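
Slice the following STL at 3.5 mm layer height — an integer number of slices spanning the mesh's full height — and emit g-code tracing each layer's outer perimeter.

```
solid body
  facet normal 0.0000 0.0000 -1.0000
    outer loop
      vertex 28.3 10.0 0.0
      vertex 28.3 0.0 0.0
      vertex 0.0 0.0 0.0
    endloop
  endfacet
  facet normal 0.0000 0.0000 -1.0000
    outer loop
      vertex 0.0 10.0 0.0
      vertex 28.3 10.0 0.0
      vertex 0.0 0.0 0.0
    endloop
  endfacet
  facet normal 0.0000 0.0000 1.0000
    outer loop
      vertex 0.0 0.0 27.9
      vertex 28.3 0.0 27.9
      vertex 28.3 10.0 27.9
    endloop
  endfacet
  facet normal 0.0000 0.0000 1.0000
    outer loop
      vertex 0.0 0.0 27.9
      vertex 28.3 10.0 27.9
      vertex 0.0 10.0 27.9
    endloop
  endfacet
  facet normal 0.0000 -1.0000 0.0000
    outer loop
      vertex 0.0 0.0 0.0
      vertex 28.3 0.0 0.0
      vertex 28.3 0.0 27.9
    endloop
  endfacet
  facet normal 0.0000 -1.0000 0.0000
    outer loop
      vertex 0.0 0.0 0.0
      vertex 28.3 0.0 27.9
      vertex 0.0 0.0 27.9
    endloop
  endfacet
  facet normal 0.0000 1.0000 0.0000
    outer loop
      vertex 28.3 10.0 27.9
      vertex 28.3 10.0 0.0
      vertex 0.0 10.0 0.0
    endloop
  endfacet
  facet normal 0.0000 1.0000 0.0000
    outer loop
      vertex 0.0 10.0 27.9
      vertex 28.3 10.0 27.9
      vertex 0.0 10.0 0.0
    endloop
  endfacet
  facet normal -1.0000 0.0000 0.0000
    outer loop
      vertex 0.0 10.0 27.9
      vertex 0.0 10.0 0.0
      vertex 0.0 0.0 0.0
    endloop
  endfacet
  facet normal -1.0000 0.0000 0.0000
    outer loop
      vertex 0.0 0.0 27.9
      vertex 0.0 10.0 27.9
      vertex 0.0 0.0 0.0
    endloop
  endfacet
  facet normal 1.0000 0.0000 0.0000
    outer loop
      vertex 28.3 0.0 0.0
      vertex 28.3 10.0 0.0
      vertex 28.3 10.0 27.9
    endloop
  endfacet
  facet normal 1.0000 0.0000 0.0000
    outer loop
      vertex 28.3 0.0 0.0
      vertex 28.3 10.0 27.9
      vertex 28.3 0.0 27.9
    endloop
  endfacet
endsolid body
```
; perimeter-only toolpath
G21 ; units = mm
G90 ; absolute positioning
G28 ; home
; layer 1
G0 Z3.5
G0 X0.0 Y0.0
G1 X28.3 Y0.0
G1 X28.3 Y10.0
G1 X0.0 Y10.0
G1 X0.0 Y0.0
; layer 2
G0 Z7.0
G0 X0.0 Y0.0
G1 X28.3 Y0.0
G1 X28.3 Y10.0
G1 X0.0 Y10.0
G1 X0.0 Y0.0
; layer 3
G0 Z10.5
G0 X0.0 Y0.0
G1 X28.3 Y0.0
G1 X28.3 Y10.0
G1 X0.0 Y10.0
G1 X0.0 Y0.0
; layer 4
G0 Z13.9
G0 X0.0 Y0.0
G1 X28.3 Y0.0
G1 X28.3 Y10.0
G1 X0.0 Y10.0
G1 X0.0 Y0.0
; layer 5
G0 Z17.4
G0 X0.0 Y0.0
G1 X28.3 Y0.0
G1 X28.3 Y10.0
G1 X0.0 Y10.0
G1 X0.0 Y0.0
; layer 6
G0 Z20.9
G0 X0.0 Y0.0
G1 X28.3 Y0.0
G1 X28.3 Y10.0
G1 X0.0 Y10.0
G1 X0.0 Y0.0
; layer 7
G0 Z24.4
G0 X0.0 Y0.0
G1 X28.3 Y0.0
G1 X28.3 Y10.0
G1 X0.0 Y10.0
G1 X0.0 Y0.0
; layer 8
G0 Z27.9
G0 X0.0 Y0.0
G1 X28.3 Y0.0
G1 X28.3 Y10.0
G1 X0.0 Y10.0
G1 X0.0 Y0.0
M2 ; end

The solid is a rectangular box, roughly 28.3 × 10 mm footprint and 27.9 mm tall. Slicing at Δz = 3.5 mm — 8 equal slices spanning the solid's height, so layer i sits at z = i·h/8 — gives 8 non-empty perimeters. Each is a 4-segment closed polygon; G0 lifts to the layer z and rapids to the start vertex, then G1 traces the edges.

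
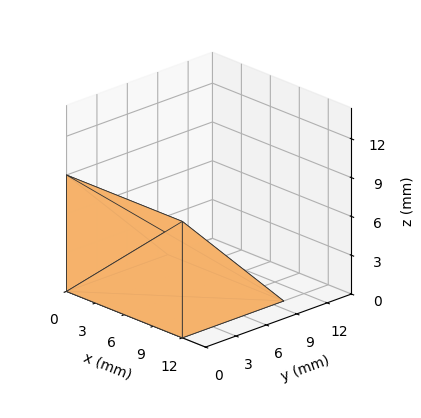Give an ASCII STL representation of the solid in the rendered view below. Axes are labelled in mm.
Reading the render: the shape is a wedge (ramp): 12 × 10 mm base, rising to 9 mm along the y=0 edge and sloping linearly to z=0 at y=10 (dimensions read to the nearest mm from the axis ticks). For the STL, each face is triangulated and given an outward normal.

solid part
  facet normal 0.0000 0.0000 -1.0000
    outer loop
      vertex 12.0 10.0 0.0
      vertex 12.0 0.0 0.0
      vertex 0.0 0.0 0.0
    endloop
  endfacet
  facet normal 0.0000 0.0000 -1.0000
    outer loop
      vertex 0.0 10.0 0.0
      vertex 12.0 10.0 0.0
      vertex 0.0 0.0 0.0
    endloop
  endfacet
  facet normal 0.0000 -1.0000 0.0000
    outer loop
      vertex 0.0 0.0 0.0
      vertex 12.0 0.0 0.0
      vertex 12.0 0.0 9.0
    endloop
  endfacet
  facet normal 0.0000 -1.0000 0.0000
    outer loop
      vertex 0.0 0.0 0.0
      vertex 12.0 0.0 9.0
      vertex 0.0 0.0 9.0
    endloop
  endfacet
  facet normal 0.0000 0.6690 0.7433
    outer loop
      vertex 0.0 0.0 9.0
      vertex 12.0 0.0 9.0
      vertex 12.0 10.0 0.0
    endloop
  endfacet
  facet normal 0.0000 0.6690 0.7433
    outer loop
      vertex 0.0 0.0 9.0
      vertex 12.0 10.0 0.0
      vertex 0.0 10.0 0.0
    endloop
  endfacet
  facet normal -1.0000 0.0000 0.0000
    outer loop
      vertex 0.0 0.0 9.0
      vertex 0.0 10.0 0.0
      vertex 0.0 0.0 0.0
    endloop
  endfacet
  facet normal 1.0000 0.0000 0.0000
    outer loop
      vertex 12.0 0.0 0.0
      vertex 12.0 10.0 0.0
      vertex 12.0 0.0 9.0
    endloop
  endfacet
endsolid part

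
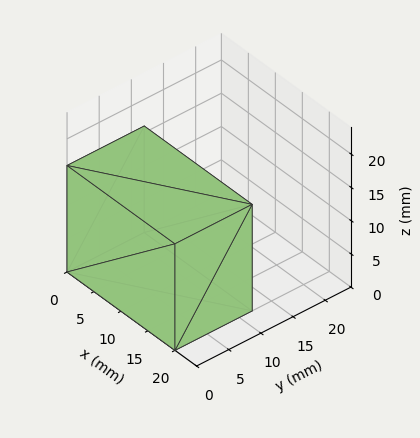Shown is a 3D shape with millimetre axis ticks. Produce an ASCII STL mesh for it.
Reading the render: the shape is a rectangular box, roughly 20 × 12 mm footprint and 16 mm tall (dimensions read to the nearest mm from the axis ticks). For the STL, each face is triangulated and given an outward normal.

solid part
  facet normal 0.0000 0.0000 -1.0000
    outer loop
      vertex 20.000 12.000 0.000
      vertex 20.000 0.000 0.000
      vertex 0.000 0.000 0.000
    endloop
  endfacet
  facet normal 0.0000 0.0000 -1.0000
    outer loop
      vertex 0.000 12.000 0.000
      vertex 20.000 12.000 0.000
      vertex 0.000 0.000 0.000
    endloop
  endfacet
  facet normal 0.0000 0.0000 1.0000
    outer loop
      vertex 0.000 0.000 16.000
      vertex 20.000 0.000 16.000
      vertex 20.000 12.000 16.000
    endloop
  endfacet
  facet normal 0.0000 0.0000 1.0000
    outer loop
      vertex 0.000 0.000 16.000
      vertex 20.000 12.000 16.000
      vertex 0.000 12.000 16.000
    endloop
  endfacet
  facet normal 0.0000 -1.0000 0.0000
    outer loop
      vertex 0.000 0.000 0.000
      vertex 20.000 0.000 0.000
      vertex 20.000 0.000 16.000
    endloop
  endfacet
  facet normal 0.0000 -1.0000 0.0000
    outer loop
      vertex 0.000 0.000 0.000
      vertex 20.000 0.000 16.000
      vertex 0.000 0.000 16.000
    endloop
  endfacet
  facet normal 0.0000 1.0000 0.0000
    outer loop
      vertex 20.000 12.000 16.000
      vertex 20.000 12.000 0.000
      vertex 0.000 12.000 0.000
    endloop
  endfacet
  facet normal 0.0000 1.0000 0.0000
    outer loop
      vertex 0.000 12.000 16.000
      vertex 20.000 12.000 16.000
      vertex 0.000 12.000 0.000
    endloop
  endfacet
  facet normal -1.0000 0.0000 0.0000
    outer loop
      vertex 0.000 12.000 16.000
      vertex 0.000 12.000 0.000
      vertex 0.000 0.000 0.000
    endloop
  endfacet
  facet normal -1.0000 0.0000 0.0000
    outer loop
      vertex 0.000 0.000 16.000
      vertex 0.000 12.000 16.000
      vertex 0.000 0.000 0.000
    endloop
  endfacet
  facet normal 1.0000 0.0000 0.0000
    outer loop
      vertex 20.000 0.000 0.000
      vertex 20.000 12.000 0.000
      vertex 20.000 12.000 16.000
    endloop
  endfacet
  facet normal 1.0000 0.0000 0.0000
    outer loop
      vertex 20.000 0.000 0.000
      vertex 20.000 12.000 16.000
      vertex 20.000 0.000 16.000
    endloop
  endfacet
endsolid part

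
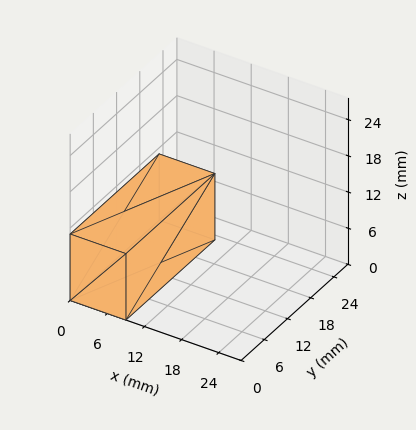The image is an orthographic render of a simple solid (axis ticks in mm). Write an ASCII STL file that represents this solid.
Reading the render: the shape is a rectangular box, roughly 9 × 23 mm footprint and 11 mm tall (dimensions read to the nearest mm from the axis ticks). For the STL, each face is triangulated and given an outward normal.

solid part
  facet normal 0.0000 0.0000 -1.0000
    outer loop
      vertex 9.000 23.000 0.000
      vertex 9.000 0.000 0.000
      vertex 0.000 0.000 0.000
    endloop
  endfacet
  facet normal 0.0000 0.0000 -1.0000
    outer loop
      vertex 0.000 23.000 0.000
      vertex 9.000 23.000 0.000
      vertex 0.000 0.000 0.000
    endloop
  endfacet
  facet normal 0.0000 0.0000 1.0000
    outer loop
      vertex 0.000 0.000 11.000
      vertex 9.000 0.000 11.000
      vertex 9.000 23.000 11.000
    endloop
  endfacet
  facet normal 0.0000 0.0000 1.0000
    outer loop
      vertex 0.000 0.000 11.000
      vertex 9.000 23.000 11.000
      vertex 0.000 23.000 11.000
    endloop
  endfacet
  facet normal 0.0000 -1.0000 0.0000
    outer loop
      vertex 0.000 0.000 0.000
      vertex 9.000 0.000 0.000
      vertex 9.000 0.000 11.000
    endloop
  endfacet
  facet normal 0.0000 -1.0000 0.0000
    outer loop
      vertex 0.000 0.000 0.000
      vertex 9.000 0.000 11.000
      vertex 0.000 0.000 11.000
    endloop
  endfacet
  facet normal 0.0000 1.0000 0.0000
    outer loop
      vertex 9.000 23.000 11.000
      vertex 9.000 23.000 0.000
      vertex 0.000 23.000 0.000
    endloop
  endfacet
  facet normal 0.0000 1.0000 0.0000
    outer loop
      vertex 0.000 23.000 11.000
      vertex 9.000 23.000 11.000
      vertex 0.000 23.000 0.000
    endloop
  endfacet
  facet normal -1.0000 0.0000 0.0000
    outer loop
      vertex 0.000 23.000 11.000
      vertex 0.000 23.000 0.000
      vertex 0.000 0.000 0.000
    endloop
  endfacet
  facet normal -1.0000 0.0000 0.0000
    outer loop
      vertex 0.000 0.000 11.000
      vertex 0.000 23.000 11.000
      vertex 0.000 0.000 0.000
    endloop
  endfacet
  facet normal 1.0000 0.0000 0.0000
    outer loop
      vertex 9.000 0.000 0.000
      vertex 9.000 23.000 0.000
      vertex 9.000 23.000 11.000
    endloop
  endfacet
  facet normal 1.0000 0.0000 0.0000
    outer loop
      vertex 9.000 0.000 0.000
      vertex 9.000 23.000 11.000
      vertex 9.000 0.000 11.000
    endloop
  endfacet
endsolid part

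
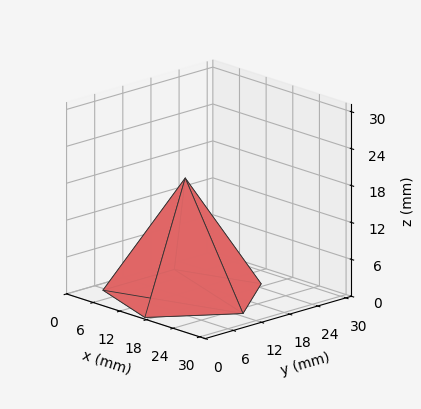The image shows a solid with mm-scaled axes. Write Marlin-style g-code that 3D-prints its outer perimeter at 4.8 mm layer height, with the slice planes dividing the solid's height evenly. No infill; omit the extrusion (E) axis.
Reading the render: the shape is a regular 5-sided pyramid, base circumscribed radius ≈ 13 mm, apex at z ≈ 19 mm (dimensions read to the nearest mm from the axis ticks). For the g-code, the solid's height is divided into equal slices at the stated Δz and each level perimeter traced with G1 moves after a G0 lift.

; perimeter-only toolpath
G21 ; units = mm
G90 ; absolute positioning
G28 ; home
; layer 1
G0 Z4.8
G0 X22.8 Y13.0
G1 X16.0 Y22.3
G1 X5.1 Y18.7
G1 X5.1 Y7.3
G1 X16.0 Y3.7
G1 X22.8 Y13.0
; layer 2
G0 Z9.5
G0 X19.5 Y13.0
G1 X15.0 Y19.2
G1 X7.8 Y16.8
G1 X7.8 Y9.2
G1 X15.0 Y6.8
G1 X19.5 Y13.0
; layer 3
G0 Z14.2
G0 X16.2 Y13.0
G1 X14.0 Y16.1
G1 X10.4 Y14.9
G1 X10.4 Y11.1
G1 X14.0 Y9.9
G1 X16.2 Y13.0
M2 ; end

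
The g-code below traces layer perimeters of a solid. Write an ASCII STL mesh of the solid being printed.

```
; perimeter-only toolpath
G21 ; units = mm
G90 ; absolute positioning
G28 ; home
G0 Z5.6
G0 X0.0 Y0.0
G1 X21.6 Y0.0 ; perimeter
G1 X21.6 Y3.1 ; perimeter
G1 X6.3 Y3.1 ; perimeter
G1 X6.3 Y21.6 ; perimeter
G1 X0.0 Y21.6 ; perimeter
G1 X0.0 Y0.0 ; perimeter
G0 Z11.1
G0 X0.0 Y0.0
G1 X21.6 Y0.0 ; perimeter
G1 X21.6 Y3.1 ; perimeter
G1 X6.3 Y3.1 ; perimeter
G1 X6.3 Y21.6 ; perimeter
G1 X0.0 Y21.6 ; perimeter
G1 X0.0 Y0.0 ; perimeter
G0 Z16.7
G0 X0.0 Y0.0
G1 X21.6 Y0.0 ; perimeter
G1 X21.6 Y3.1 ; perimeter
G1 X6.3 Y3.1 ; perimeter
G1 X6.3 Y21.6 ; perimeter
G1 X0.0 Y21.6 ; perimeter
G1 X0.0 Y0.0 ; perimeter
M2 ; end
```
solid part
  facet normal 0.0000 0.0000 -1.0000
    outer loop
      vertex 21.6 3.1 0.0
      vertex 21.6 0.0 0.0
      vertex 0.0 0.0 0.0
    endloop
  endfacet
  facet normal 0.0000 0.0000 -1.0000
    outer loop
      vertex 6.3 3.1 0.0
      vertex 21.6 3.1 0.0
      vertex 0.0 0.0 0.0
    endloop
  endfacet
  facet normal 0.0000 0.0000 -1.0000
    outer loop
      vertex 6.3 21.6 0.0
      vertex 6.3 3.1 0.0
      vertex 0.0 0.0 0.0
    endloop
  endfacet
  facet normal 0.0000 0.0000 -1.0000
    outer loop
      vertex 0.0 21.6 0.0
      vertex 6.3 21.6 0.0
      vertex 0.0 0.0 0.0
    endloop
  endfacet
  facet normal 0.0000 0.0000 1.0000
    outer loop
      vertex 0.0 0.0 16.7
      vertex 21.6 0.0 16.7
      vertex 21.6 3.1 16.7
    endloop
  endfacet
  facet normal 0.0000 0.0000 1.0000
    outer loop
      vertex 0.0 0.0 16.7
      vertex 21.6 3.1 16.7
      vertex 6.3 3.1 16.7
    endloop
  endfacet
  facet normal 0.0000 0.0000 1.0000
    outer loop
      vertex 0.0 0.0 16.7
      vertex 6.3 3.1 16.7
      vertex 6.3 21.6 16.7
    endloop
  endfacet
  facet normal 0.0000 0.0000 1.0000
    outer loop
      vertex 0.0 0.0 16.7
      vertex 6.3 21.6 16.7
      vertex 0.0 21.6 16.7
    endloop
  endfacet
  facet normal 0.0000 -1.0000 0.0000
    outer loop
      vertex 0.0 0.0 0.0
      vertex 21.6 0.0 0.0
      vertex 21.6 0.0 16.7
    endloop
  endfacet
  facet normal 0.0000 -1.0000 0.0000
    outer loop
      vertex 0.0 0.0 0.0
      vertex 21.6 0.0 16.7
      vertex 0.0 0.0 16.7
    endloop
  endfacet
  facet normal 1.0000 0.0000 0.0000
    outer loop
      vertex 21.6 0.0 0.0
      vertex 21.6 3.1 0.0
      vertex 21.6 3.1 16.7
    endloop
  endfacet
  facet normal 1.0000 0.0000 0.0000
    outer loop
      vertex 21.6 0.0 0.0
      vertex 21.6 3.1 16.7
      vertex 21.6 0.0 16.7
    endloop
  endfacet
  facet normal 0.0000 1.0000 0.0000
    outer loop
      vertex 21.6 3.1 0.0
      vertex 6.3 3.1 0.0
      vertex 6.3 3.1 16.7
    endloop
  endfacet
  facet normal 0.0000 1.0000 0.0000
    outer loop
      vertex 21.6 3.1 0.0
      vertex 6.3 3.1 16.7
      vertex 21.6 3.1 16.7
    endloop
  endfacet
  facet normal 1.0000 0.0000 0.0000
    outer loop
      vertex 6.3 3.1 0.0
      vertex 6.3 21.6 0.0
      vertex 6.3 21.6 16.7
    endloop
  endfacet
  facet normal 1.0000 0.0000 0.0000
    outer loop
      vertex 6.3 3.1 0.0
      vertex 6.3 21.6 16.7
      vertex 6.3 3.1 16.7
    endloop
  endfacet
  facet normal 0.0000 1.0000 0.0000
    outer loop
      vertex 6.3 21.6 0.0
      vertex 0.0 21.6 0.0
      vertex 0.0 21.6 16.7
    endloop
  endfacet
  facet normal 0.0000 1.0000 0.0000
    outer loop
      vertex 6.3 21.6 0.0
      vertex 0.0 21.6 16.7
      vertex 6.3 21.6 16.7
    endloop
  endfacet
  facet normal -1.0000 0.0000 0.0000
    outer loop
      vertex 0.0 21.6 0.0
      vertex 0.0 0.0 0.0
      vertex 0.0 0.0 16.7
    endloop
  endfacet
  facet normal -1.0000 0.0000 0.0000
    outer loop
      vertex 0.0 21.6 0.0
      vertex 0.0 0.0 16.7
      vertex 0.0 21.6 16.7
    endloop
  endfacet
endsolid part

The G0 Z moves step by Δz≈5.6 mm. Every layer's G1 loop is the same polygon, so the solid is a straight extrusion of it from z=0 to z≈16.7. Closing with flat bottom and top caps and triangulating gives 20 facets — an L-shaped prism: outer 21.6 × 21.6 mm, arm thicknesses ≈ 3.1 mm (horizontal) and 6.3 mm (vertical), extruded 16.7 mm in z.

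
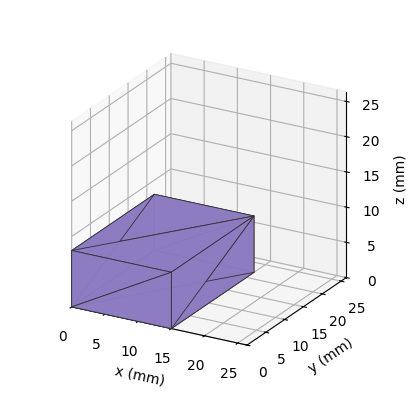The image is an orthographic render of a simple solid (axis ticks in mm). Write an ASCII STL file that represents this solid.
Reading the render: the shape is a rectangular box, roughly 15 × 22 mm footprint and 8 mm tall (dimensions read to the nearest mm from the axis ticks). For the STL, each face is triangulated and given an outward normal.

solid part
  facet normal 0.0000 0.0000 -1.0000
    outer loop
      vertex 15.000 22.000 0.000
      vertex 15.000 0.000 0.000
      vertex 0.000 0.000 0.000
    endloop
  endfacet
  facet normal 0.0000 0.0000 -1.0000
    outer loop
      vertex 0.000 22.000 0.000
      vertex 15.000 22.000 0.000
      vertex 0.000 0.000 0.000
    endloop
  endfacet
  facet normal 0.0000 0.0000 1.0000
    outer loop
      vertex 0.000 0.000 8.000
      vertex 15.000 0.000 8.000
      vertex 15.000 22.000 8.000
    endloop
  endfacet
  facet normal 0.0000 0.0000 1.0000
    outer loop
      vertex 0.000 0.000 8.000
      vertex 15.000 22.000 8.000
      vertex 0.000 22.000 8.000
    endloop
  endfacet
  facet normal 0.0000 -1.0000 0.0000
    outer loop
      vertex 0.000 0.000 0.000
      vertex 15.000 0.000 0.000
      vertex 15.000 0.000 8.000
    endloop
  endfacet
  facet normal 0.0000 -1.0000 0.0000
    outer loop
      vertex 0.000 0.000 0.000
      vertex 15.000 0.000 8.000
      vertex 0.000 0.000 8.000
    endloop
  endfacet
  facet normal 0.0000 1.0000 0.0000
    outer loop
      vertex 15.000 22.000 8.000
      vertex 15.000 22.000 0.000
      vertex 0.000 22.000 0.000
    endloop
  endfacet
  facet normal 0.0000 1.0000 0.0000
    outer loop
      vertex 0.000 22.000 8.000
      vertex 15.000 22.000 8.000
      vertex 0.000 22.000 0.000
    endloop
  endfacet
  facet normal -1.0000 0.0000 0.0000
    outer loop
      vertex 0.000 22.000 8.000
      vertex 0.000 22.000 0.000
      vertex 0.000 0.000 0.000
    endloop
  endfacet
  facet normal -1.0000 0.0000 0.0000
    outer loop
      vertex 0.000 0.000 8.000
      vertex 0.000 22.000 8.000
      vertex 0.000 0.000 0.000
    endloop
  endfacet
  facet normal 1.0000 0.0000 0.0000
    outer loop
      vertex 15.000 0.000 0.000
      vertex 15.000 22.000 0.000
      vertex 15.000 22.000 8.000
    endloop
  endfacet
  facet normal 1.0000 0.0000 0.0000
    outer loop
      vertex 15.000 0.000 0.000
      vertex 15.000 22.000 8.000
      vertex 15.000 0.000 8.000
    endloop
  endfacet
endsolid part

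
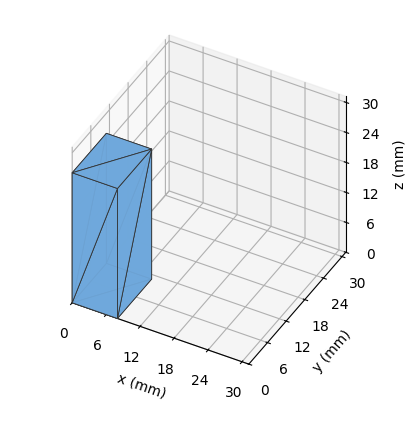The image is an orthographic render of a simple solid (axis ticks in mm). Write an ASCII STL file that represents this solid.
Reading the render: the shape is a rectangular box, roughly 8 × 11 mm footprint and 26 mm tall (dimensions read to the nearest mm from the axis ticks). For the STL, each face is triangulated and given an outward normal.

solid part
  facet normal 0.0000 0.0000 -1.0000
    outer loop
      vertex 8.00 11.00 0.00
      vertex 8.00 0.00 0.00
      vertex 0.00 0.00 0.00
    endloop
  endfacet
  facet normal 0.0000 0.0000 -1.0000
    outer loop
      vertex 0.00 11.00 0.00
      vertex 8.00 11.00 0.00
      vertex 0.00 0.00 0.00
    endloop
  endfacet
  facet normal 0.0000 0.0000 1.0000
    outer loop
      vertex 0.00 0.00 26.00
      vertex 8.00 0.00 26.00
      vertex 8.00 11.00 26.00
    endloop
  endfacet
  facet normal 0.0000 0.0000 1.0000
    outer loop
      vertex 0.00 0.00 26.00
      vertex 8.00 11.00 26.00
      vertex 0.00 11.00 26.00
    endloop
  endfacet
  facet normal 0.0000 -1.0000 0.0000
    outer loop
      vertex 0.00 0.00 0.00
      vertex 8.00 0.00 0.00
      vertex 8.00 0.00 26.00
    endloop
  endfacet
  facet normal 0.0000 -1.0000 0.0000
    outer loop
      vertex 0.00 0.00 0.00
      vertex 8.00 0.00 26.00
      vertex 0.00 0.00 26.00
    endloop
  endfacet
  facet normal 0.0000 1.0000 0.0000
    outer loop
      vertex 8.00 11.00 26.00
      vertex 8.00 11.00 0.00
      vertex 0.00 11.00 0.00
    endloop
  endfacet
  facet normal 0.0000 1.0000 0.0000
    outer loop
      vertex 0.00 11.00 26.00
      vertex 8.00 11.00 26.00
      vertex 0.00 11.00 0.00
    endloop
  endfacet
  facet normal -1.0000 0.0000 0.0000
    outer loop
      vertex 0.00 11.00 26.00
      vertex 0.00 11.00 0.00
      vertex 0.00 0.00 0.00
    endloop
  endfacet
  facet normal -1.0000 0.0000 0.0000
    outer loop
      vertex 0.00 0.00 26.00
      vertex 0.00 11.00 26.00
      vertex 0.00 0.00 0.00
    endloop
  endfacet
  facet normal 1.0000 0.0000 0.0000
    outer loop
      vertex 8.00 0.00 0.00
      vertex 8.00 11.00 0.00
      vertex 8.00 11.00 26.00
    endloop
  endfacet
  facet normal 1.0000 0.0000 0.0000
    outer loop
      vertex 8.00 0.00 0.00
      vertex 8.00 11.00 26.00
      vertex 8.00 0.00 26.00
    endloop
  endfacet
endsolid part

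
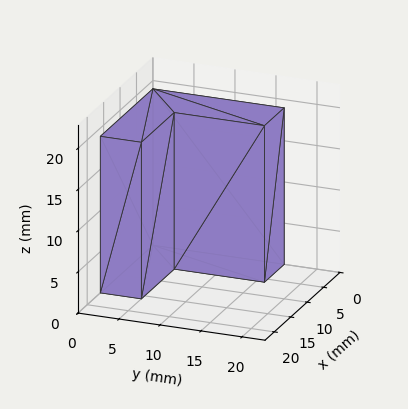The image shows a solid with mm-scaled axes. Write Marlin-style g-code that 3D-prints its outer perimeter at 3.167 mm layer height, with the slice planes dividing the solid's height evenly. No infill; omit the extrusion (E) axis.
Reading the render: the shape is an L-shaped prism: outer 16 × 16 mm, arm thicknesses ≈ 5 mm (horizontal) and 6 mm (vertical), extruded 19 mm in z (dimensions read to the nearest mm from the axis ticks). For the g-code, the solid's height is divided into equal slices at the stated Δz and each level perimeter traced with G1 moves after a G0 lift.

; perimeter-only toolpath
G21 ; units = mm
G90 ; absolute positioning
G28 ; home
; layer 1
G0 Z3.167
G0 X0.000 Y0.000
G1 X16.000 Y0.000
G1 X16.000 Y5.000
G1 X6.000 Y5.000
G1 X6.000 Y16.000
G1 X0.000 Y16.000
G1 X0.000 Y0.000
; layer 2
G0 Z6.333
G0 X0.000 Y0.000
G1 X16.000 Y0.000
G1 X16.000 Y5.000
G1 X6.000 Y5.000
G1 X6.000 Y16.000
G1 X0.000 Y16.000
G1 X0.000 Y0.000
; layer 3
G0 Z9.500
G0 X0.000 Y0.000
G1 X16.000 Y0.000
G1 X16.000 Y5.000
G1 X6.000 Y5.000
G1 X6.000 Y16.000
G1 X0.000 Y16.000
G1 X0.000 Y0.000
; layer 4
G0 Z12.667
G0 X0.000 Y0.000
G1 X16.000 Y0.000
G1 X16.000 Y5.000
G1 X6.000 Y5.000
G1 X6.000 Y16.000
G1 X0.000 Y16.000
G1 X0.000 Y0.000
; layer 5
G0 Z15.833
G0 X0.000 Y0.000
G1 X16.000 Y0.000
G1 X16.000 Y5.000
G1 X6.000 Y5.000
G1 X6.000 Y16.000
G1 X0.000 Y16.000
G1 X0.000 Y0.000
; layer 6
G0 Z19.000
G0 X0.000 Y0.000
G1 X16.000 Y0.000
G1 X16.000 Y5.000
G1 X6.000 Y5.000
G1 X6.000 Y16.000
G1 X0.000 Y16.000
G1 X0.000 Y0.000
M2 ; end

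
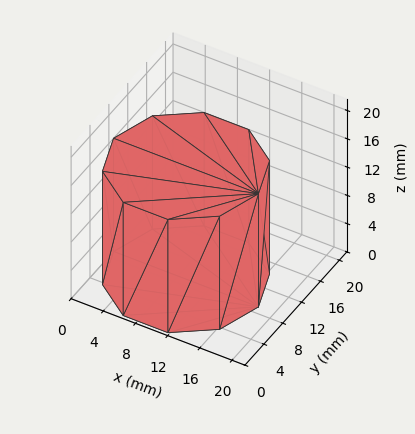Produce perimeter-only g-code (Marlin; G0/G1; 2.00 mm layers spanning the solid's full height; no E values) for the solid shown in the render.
Reading the render: the shape is a regular 10-sided prism (a cylinder approximated with 10 flat sides), circumscribed radius ≈ 9 mm, height ≈ 16 mm (dimensions read to the nearest mm from the axis ticks). For the g-code, the solid's height is divided into equal slices at the stated Δz and each level perimeter traced with G1 moves after a G0 lift.

; perimeter-only toolpath
G21 ; units = mm
G90 ; absolute positioning
G28 ; home
; layer 1
G0 Z2.00
G0 X18.00 Y9.00
G1 X16.28 Y14.29
G1 X11.78 Y17.56
G1 X6.22 Y17.56
G1 X1.72 Y14.29
G1 X0.00 Y9.00
G1 X1.72 Y3.71
G1 X6.22 Y0.44
G1 X11.78 Y0.44
G1 X16.28 Y3.71
G1 X18.00 Y9.00
; layer 2
G0 Z4.00
G0 X18.00 Y9.00
G1 X16.28 Y14.29
G1 X11.78 Y17.56
G1 X6.22 Y17.56
G1 X1.72 Y14.29
G1 X0.00 Y9.00
G1 X1.72 Y3.71
G1 X6.22 Y0.44
G1 X11.78 Y0.44
G1 X16.28 Y3.71
G1 X18.00 Y9.00
; layer 3
G0 Z6.00
G0 X18.00 Y9.00
G1 X16.28 Y14.29
G1 X11.78 Y17.56
G1 X6.22 Y17.56
G1 X1.72 Y14.29
G1 X0.00 Y9.00
G1 X1.72 Y3.71
G1 X6.22 Y0.44
G1 X11.78 Y0.44
G1 X16.28 Y3.71
G1 X18.00 Y9.00
; layer 4
G0 Z8.00
G0 X18.00 Y9.00
G1 X16.28 Y14.29
G1 X11.78 Y17.56
G1 X6.22 Y17.56
G1 X1.72 Y14.29
G1 X0.00 Y9.00
G1 X1.72 Y3.71
G1 X6.22 Y0.44
G1 X11.78 Y0.44
G1 X16.28 Y3.71
G1 X18.00 Y9.00
; layer 5
G0 Z10.00
G0 X18.00 Y9.00
G1 X16.28 Y14.29
G1 X11.78 Y17.56
G1 X6.22 Y17.56
G1 X1.72 Y14.29
G1 X0.00 Y9.00
G1 X1.72 Y3.71
G1 X6.22 Y0.44
G1 X11.78 Y0.44
G1 X16.28 Y3.71
G1 X18.00 Y9.00
; layer 6
G0 Z12.00
G0 X18.00 Y9.00
G1 X16.28 Y14.29
G1 X11.78 Y17.56
G1 X6.22 Y17.56
G1 X1.72 Y14.29
G1 X0.00 Y9.00
G1 X1.72 Y3.71
G1 X6.22 Y0.44
G1 X11.78 Y0.44
G1 X16.28 Y3.71
G1 X18.00 Y9.00
; layer 7
G0 Z14.00
G0 X18.00 Y9.00
G1 X16.28 Y14.29
G1 X11.78 Y17.56
G1 X6.22 Y17.56
G1 X1.72 Y14.29
G1 X0.00 Y9.00
G1 X1.72 Y3.71
G1 X6.22 Y0.44
G1 X11.78 Y0.44
G1 X16.28 Y3.71
G1 X18.00 Y9.00
; layer 8
G0 Z16.00
G0 X18.00 Y9.00
G1 X16.28 Y14.29
G1 X11.78 Y17.56
G1 X6.22 Y17.56
G1 X1.72 Y14.29
G1 X0.00 Y9.00
G1 X1.72 Y3.71
G1 X6.22 Y0.44
G1 X11.78 Y0.44
G1 X16.28 Y3.71
G1 X18.00 Y9.00
M2 ; end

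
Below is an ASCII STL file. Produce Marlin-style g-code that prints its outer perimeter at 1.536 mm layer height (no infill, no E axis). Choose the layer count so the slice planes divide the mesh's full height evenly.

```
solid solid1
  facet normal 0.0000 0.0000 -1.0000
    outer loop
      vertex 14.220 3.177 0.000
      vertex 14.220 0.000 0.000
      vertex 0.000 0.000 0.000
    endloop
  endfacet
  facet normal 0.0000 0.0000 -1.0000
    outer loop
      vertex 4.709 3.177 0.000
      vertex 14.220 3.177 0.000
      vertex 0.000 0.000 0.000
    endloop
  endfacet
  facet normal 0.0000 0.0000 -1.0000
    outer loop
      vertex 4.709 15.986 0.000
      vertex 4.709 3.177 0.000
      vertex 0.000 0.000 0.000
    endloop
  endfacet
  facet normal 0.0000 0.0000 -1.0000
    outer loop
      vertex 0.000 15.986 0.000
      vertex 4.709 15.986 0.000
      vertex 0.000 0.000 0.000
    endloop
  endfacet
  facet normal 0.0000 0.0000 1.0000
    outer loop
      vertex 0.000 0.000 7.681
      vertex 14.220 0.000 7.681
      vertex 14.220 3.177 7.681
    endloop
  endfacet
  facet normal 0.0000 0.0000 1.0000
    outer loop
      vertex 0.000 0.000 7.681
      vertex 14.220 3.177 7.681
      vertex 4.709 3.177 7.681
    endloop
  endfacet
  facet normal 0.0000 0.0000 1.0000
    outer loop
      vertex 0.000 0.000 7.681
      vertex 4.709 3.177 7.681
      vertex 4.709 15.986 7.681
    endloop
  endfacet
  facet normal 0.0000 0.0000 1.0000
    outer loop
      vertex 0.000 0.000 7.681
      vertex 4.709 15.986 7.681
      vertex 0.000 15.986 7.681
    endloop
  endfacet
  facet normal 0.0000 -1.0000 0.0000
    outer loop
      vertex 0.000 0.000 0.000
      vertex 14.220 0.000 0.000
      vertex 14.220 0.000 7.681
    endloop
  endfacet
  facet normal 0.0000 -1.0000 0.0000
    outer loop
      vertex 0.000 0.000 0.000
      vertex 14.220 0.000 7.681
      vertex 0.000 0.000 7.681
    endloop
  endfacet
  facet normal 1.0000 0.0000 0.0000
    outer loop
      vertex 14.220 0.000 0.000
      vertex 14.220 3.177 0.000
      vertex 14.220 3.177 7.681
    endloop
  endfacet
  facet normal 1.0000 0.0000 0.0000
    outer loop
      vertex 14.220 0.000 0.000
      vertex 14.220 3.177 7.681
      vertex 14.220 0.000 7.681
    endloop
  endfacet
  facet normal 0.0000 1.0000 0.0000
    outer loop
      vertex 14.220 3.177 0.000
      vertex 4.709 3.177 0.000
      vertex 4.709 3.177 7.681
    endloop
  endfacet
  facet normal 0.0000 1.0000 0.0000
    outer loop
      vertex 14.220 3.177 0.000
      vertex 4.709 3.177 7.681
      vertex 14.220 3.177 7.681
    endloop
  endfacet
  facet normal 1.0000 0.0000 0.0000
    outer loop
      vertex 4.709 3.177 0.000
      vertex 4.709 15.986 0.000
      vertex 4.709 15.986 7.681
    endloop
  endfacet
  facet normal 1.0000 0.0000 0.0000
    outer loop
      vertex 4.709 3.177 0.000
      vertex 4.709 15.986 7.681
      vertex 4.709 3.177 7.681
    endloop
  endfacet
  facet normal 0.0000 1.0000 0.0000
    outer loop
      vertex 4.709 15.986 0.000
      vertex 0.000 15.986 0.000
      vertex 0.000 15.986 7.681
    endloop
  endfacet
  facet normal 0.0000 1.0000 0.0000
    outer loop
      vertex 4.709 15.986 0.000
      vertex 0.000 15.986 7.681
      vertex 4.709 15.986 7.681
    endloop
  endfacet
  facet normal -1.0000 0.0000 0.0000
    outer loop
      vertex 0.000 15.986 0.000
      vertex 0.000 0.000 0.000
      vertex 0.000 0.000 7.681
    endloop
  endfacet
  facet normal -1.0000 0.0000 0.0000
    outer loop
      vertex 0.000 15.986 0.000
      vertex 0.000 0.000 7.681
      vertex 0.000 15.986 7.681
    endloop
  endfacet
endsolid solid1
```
; perimeter-only toolpath
G21 ; units = mm
G90 ; absolute positioning
G28 ; home
; layer 1
G0 Z1.536
G0 X0.000 Y0.000
G1 X14.220 Y0.000
G1 X14.220 Y3.177
G1 X4.709 Y3.177
G1 X4.709 Y15.986
G1 X0.000 Y15.986
G1 X0.000 Y0.000
; layer 2
G0 Z3.072
G0 X0.000 Y0.000
G1 X14.220 Y0.000
G1 X14.220 Y3.177
G1 X4.709 Y3.177
G1 X4.709 Y15.986
G1 X0.000 Y15.986
G1 X0.000 Y0.000
; layer 3
G0 Z4.609
G0 X0.000 Y0.000
G1 X14.220 Y0.000
G1 X14.220 Y3.177
G1 X4.709 Y3.177
G1 X4.709 Y15.986
G1 X0.000 Y15.986
G1 X0.000 Y0.000
; layer 4
G0 Z6.145
G0 X0.000 Y0.000
G1 X14.220 Y0.000
G1 X14.220 Y3.177
G1 X4.709 Y3.177
G1 X4.709 Y15.986
G1 X0.000 Y15.986
G1 X0.000 Y0.000
; layer 5
G0 Z7.681
G0 X0.000 Y0.000
G1 X14.220 Y0.000
G1 X14.220 Y3.177
G1 X4.709 Y3.177
G1 X4.709 Y15.986
G1 X0.000 Y15.986
G1 X0.000 Y0.000
M2 ; end

The solid is an L-shaped prism: outer 14.2 × 16 mm, arm thicknesses ≈ 3.18 mm (horizontal) and 4.71 mm (vertical), extruded 7.68 mm in z. Slicing at Δz = 1.536 mm — 5 equal slices spanning the solid's height, so layer i sits at z = i·h/5 — gives 5 non-empty perimeters. Each is a 6-segment closed polygon; G0 lifts to the layer z and rapids to the start vertex, then G1 traces the edges.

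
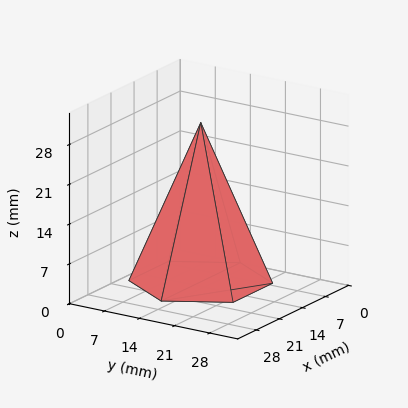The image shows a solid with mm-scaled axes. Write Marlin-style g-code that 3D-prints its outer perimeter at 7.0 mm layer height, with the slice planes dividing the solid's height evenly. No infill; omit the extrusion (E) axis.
Reading the render: the shape is a regular 6-sided pyramid, base circumscribed radius ≈ 12 mm, apex at z ≈ 28 mm (dimensions read to the nearest mm from the axis ticks). For the g-code, the solid's height is divided into equal slices at the stated Δz and each level perimeter traced with G1 moves after a G0 lift.

; perimeter-only toolpath
G21 ; units = mm
G90 ; absolute positioning
G28 ; home
; layer 1
G0 Z7.0
G0 X21.0 Y12.0
G1 X16.5 Y19.8
G1 X7.5 Y19.8
G1 X3.0 Y12.0
G1 X7.5 Y4.2
G1 X16.5 Y4.2
G1 X21.0 Y12.0
; layer 2
G0 Z14.0
G0 X18.0 Y12.0
G1 X15.0 Y17.2
G1 X9.0 Y17.2
G1 X6.0 Y12.0
G1 X9.0 Y6.8
G1 X15.0 Y6.8
G1 X18.0 Y12.0
; layer 3
G0 Z21.0
G0 X15.0 Y12.0
G1 X13.5 Y14.6
G1 X10.5 Y14.6
G1 X9.0 Y12.0
G1 X10.5 Y9.4
G1 X13.5 Y9.4
G1 X15.0 Y12.0
M2 ; end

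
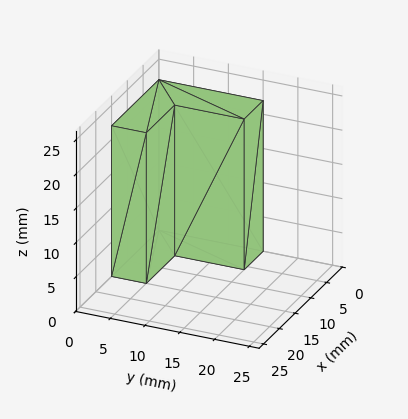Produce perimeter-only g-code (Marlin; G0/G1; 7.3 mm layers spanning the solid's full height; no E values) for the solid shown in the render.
Reading the render: the shape is an L-shaped prism: outer 15 × 15 mm, arm thicknesses ≈ 5 mm (horizontal) and 6 mm (vertical), extruded 22 mm in z (dimensions read to the nearest mm from the axis ticks). For the g-code, the solid's height is divided into equal slices at the stated Δz and each level perimeter traced with G1 moves after a G0 lift.

; perimeter-only toolpath
G21 ; units = mm
G90 ; absolute positioning
G28 ; home
; layer 1
G0 Z7.3
G0 X0.0 Y0.0
G1 X15.0 Y0.0
G1 X15.0 Y5.0
G1 X6.0 Y5.0
G1 X6.0 Y15.0
G1 X0.0 Y15.0
G1 X0.0 Y0.0
; layer 2
G0 Z14.7
G0 X0.0 Y0.0
G1 X15.0 Y0.0
G1 X15.0 Y5.0
G1 X6.0 Y5.0
G1 X6.0 Y15.0
G1 X0.0 Y15.0
G1 X0.0 Y0.0
; layer 3
G0 Z22.0
G0 X0.0 Y0.0
G1 X15.0 Y0.0
G1 X15.0 Y5.0
G1 X6.0 Y5.0
G1 X6.0 Y15.0
G1 X0.0 Y15.0
G1 X0.0 Y0.0
M2 ; end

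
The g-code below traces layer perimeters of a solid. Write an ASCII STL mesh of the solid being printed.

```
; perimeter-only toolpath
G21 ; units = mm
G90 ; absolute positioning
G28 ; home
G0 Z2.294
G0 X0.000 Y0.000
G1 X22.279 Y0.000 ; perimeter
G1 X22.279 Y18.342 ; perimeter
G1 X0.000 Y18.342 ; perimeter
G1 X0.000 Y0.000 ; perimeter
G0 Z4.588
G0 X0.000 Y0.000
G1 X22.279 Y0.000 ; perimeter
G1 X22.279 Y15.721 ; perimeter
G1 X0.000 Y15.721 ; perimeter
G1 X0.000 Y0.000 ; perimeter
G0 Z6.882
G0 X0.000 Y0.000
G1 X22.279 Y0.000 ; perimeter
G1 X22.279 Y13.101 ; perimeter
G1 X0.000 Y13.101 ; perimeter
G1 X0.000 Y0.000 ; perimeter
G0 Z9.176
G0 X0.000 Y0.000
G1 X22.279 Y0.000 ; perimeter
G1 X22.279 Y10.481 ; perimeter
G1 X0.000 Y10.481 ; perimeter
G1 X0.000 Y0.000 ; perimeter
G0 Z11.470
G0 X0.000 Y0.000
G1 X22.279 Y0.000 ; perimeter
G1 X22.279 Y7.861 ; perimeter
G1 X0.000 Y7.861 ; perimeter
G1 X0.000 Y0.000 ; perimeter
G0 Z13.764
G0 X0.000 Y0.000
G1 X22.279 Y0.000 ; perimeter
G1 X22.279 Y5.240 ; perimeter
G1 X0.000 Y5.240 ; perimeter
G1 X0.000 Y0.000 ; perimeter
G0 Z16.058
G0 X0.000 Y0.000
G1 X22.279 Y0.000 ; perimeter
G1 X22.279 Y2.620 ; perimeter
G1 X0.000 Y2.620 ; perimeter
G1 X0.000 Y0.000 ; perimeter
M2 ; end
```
solid part
  facet normal 0.0000 0.0000 -1.0000
    outer loop
      vertex 22.279 20.962 0.000
      vertex 22.279 0.000 0.000
      vertex 0.000 0.000 0.000
    endloop
  endfacet
  facet normal 0.0000 0.0000 -1.0000
    outer loop
      vertex 0.000 20.962 0.000
      vertex 22.279 20.962 0.000
      vertex 0.000 0.000 0.000
    endloop
  endfacet
  facet normal 0.0000 -1.0000 0.0000
    outer loop
      vertex 0.000 0.000 0.000
      vertex 22.279 0.000 0.000
      vertex 22.279 0.000 18.352
    endloop
  endfacet
  facet normal 0.0000 -1.0000 0.0000
    outer loop
      vertex 0.000 0.000 0.000
      vertex 22.279 0.000 18.352
      vertex 0.000 0.000 18.352
    endloop
  endfacet
  facet normal 0.0000 0.6587 0.7524
    outer loop
      vertex 0.000 0.000 18.352
      vertex 22.279 0.000 18.352
      vertex 22.279 20.962 0.000
    endloop
  endfacet
  facet normal 0.0000 0.6587 0.7524
    outer loop
      vertex 0.000 0.000 18.352
      vertex 22.279 20.962 0.000
      vertex 0.000 20.962 0.000
    endloop
  endfacet
  facet normal -1.0000 0.0000 0.0000
    outer loop
      vertex 0.000 0.000 18.352
      vertex 0.000 20.962 0.000
      vertex 0.000 0.000 0.000
    endloop
  endfacet
  facet normal 1.0000 0.0000 0.0000
    outer loop
      vertex 22.279 0.000 0.000
      vertex 22.279 20.962 0.000
      vertex 22.279 0.000 18.352
    endloop
  endfacet
endsolid part

The G0 Z moves step by Δz≈2.294 mm. The G1 loops shrink linearly with z, so the solid tapers from its base footprint up to z≈18.4. Closing with a flat bottom cap and the tapered top and triangulating gives 8 facets — a wedge (ramp): 22.3 × 21 mm base, rising to 18.4 mm along the y=0 edge and sloping linearly to z=0 at y=21.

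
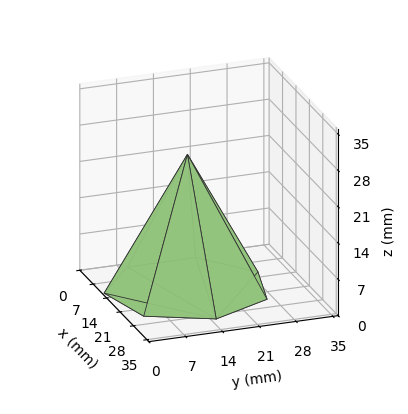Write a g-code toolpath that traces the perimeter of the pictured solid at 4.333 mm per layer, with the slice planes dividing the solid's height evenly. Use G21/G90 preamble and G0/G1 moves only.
Reading the render: the shape is a regular 7-sided pyramid, base circumscribed radius ≈ 15 mm, apex at z ≈ 26 mm (dimensions read to the nearest mm from the axis ticks). For the g-code, the solid's height is divided into equal slices at the stated Δz and each level perimeter traced with G1 moves after a G0 lift.

; perimeter-only toolpath
G21 ; units = mm
G90 ; absolute positioning
G28 ; home
; layer 1
G0 Z4.333
G0 X27.500 Y15.000
G1 X22.793 Y24.773
G1 X12.218 Y27.187
G1 X3.737 Y20.423
G1 X3.737 Y9.577
G1 X12.218 Y2.813
G1 X22.793 Y5.227
G1 X27.500 Y15.000
; layer 2
G0 Z8.667
G0 X25.000 Y15.000
G1 X21.235 Y22.818
G1 X12.775 Y24.749
G1 X5.990 Y19.339
G1 X5.990 Y10.661
G1 X12.775 Y5.251
G1 X21.235 Y7.182
G1 X25.000 Y15.000
; layer 3
G0 Z13.000
G0 X22.500 Y15.000
G1 X19.676 Y20.864
G1 X13.331 Y22.312
G1 X8.242 Y18.254
G1 X8.242 Y11.746
G1 X13.331 Y7.688
G1 X19.676 Y9.136
G1 X22.500 Y15.000
; layer 4
G0 Z17.333
G0 X20.000 Y15.000
G1 X18.117 Y18.909
G1 X13.887 Y19.875
G1 X10.495 Y17.169
G1 X10.495 Y12.831
G1 X13.887 Y10.125
G1 X18.117 Y11.091
G1 X20.000 Y15.000
; layer 5
G0 Z21.667
G0 X17.500 Y15.000
G1 X16.559 Y16.954
G1 X14.444 Y17.437
G1 X12.747 Y16.085
G1 X12.747 Y13.915
G1 X14.444 Y12.563
G1 X16.559 Y13.045
G1 X17.500 Y15.000
M2 ; end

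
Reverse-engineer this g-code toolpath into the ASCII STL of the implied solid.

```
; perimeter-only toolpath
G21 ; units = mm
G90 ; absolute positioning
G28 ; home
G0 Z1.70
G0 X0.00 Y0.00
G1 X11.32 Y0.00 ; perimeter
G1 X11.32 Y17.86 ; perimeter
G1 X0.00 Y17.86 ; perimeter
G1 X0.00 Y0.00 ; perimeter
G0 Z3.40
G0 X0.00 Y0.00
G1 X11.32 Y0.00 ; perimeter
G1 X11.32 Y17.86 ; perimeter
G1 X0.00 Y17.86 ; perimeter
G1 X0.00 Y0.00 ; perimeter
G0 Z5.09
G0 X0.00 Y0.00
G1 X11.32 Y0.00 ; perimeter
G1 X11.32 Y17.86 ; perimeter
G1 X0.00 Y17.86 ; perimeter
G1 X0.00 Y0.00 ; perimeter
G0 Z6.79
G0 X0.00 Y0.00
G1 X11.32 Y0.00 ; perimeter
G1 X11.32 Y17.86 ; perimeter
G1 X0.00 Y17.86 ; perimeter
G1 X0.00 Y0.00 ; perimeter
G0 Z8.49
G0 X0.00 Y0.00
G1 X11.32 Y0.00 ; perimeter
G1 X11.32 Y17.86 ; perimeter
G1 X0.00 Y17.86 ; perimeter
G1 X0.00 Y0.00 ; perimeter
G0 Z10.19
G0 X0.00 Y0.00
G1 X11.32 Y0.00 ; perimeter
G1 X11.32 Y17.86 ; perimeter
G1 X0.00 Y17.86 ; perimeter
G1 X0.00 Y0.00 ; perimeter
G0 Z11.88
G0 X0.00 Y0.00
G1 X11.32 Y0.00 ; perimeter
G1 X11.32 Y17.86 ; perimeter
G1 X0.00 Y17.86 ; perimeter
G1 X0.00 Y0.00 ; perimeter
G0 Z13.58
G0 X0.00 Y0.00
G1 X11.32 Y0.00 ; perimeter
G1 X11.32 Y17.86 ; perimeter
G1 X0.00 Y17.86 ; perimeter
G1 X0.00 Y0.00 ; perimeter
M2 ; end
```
solid part
  facet normal 0.0000 0.0000 -1.0000
    outer loop
      vertex 11.32 17.86 0.00
      vertex 11.32 0.00 0.00
      vertex 0.00 0.00 0.00
    endloop
  endfacet
  facet normal 0.0000 0.0000 -1.0000
    outer loop
      vertex 0.00 17.86 0.00
      vertex 11.32 17.86 0.00
      vertex 0.00 0.00 0.00
    endloop
  endfacet
  facet normal 0.0000 0.0000 1.0000
    outer loop
      vertex 0.00 0.00 13.58
      vertex 11.32 0.00 13.58
      vertex 11.32 17.86 13.58
    endloop
  endfacet
  facet normal 0.0000 0.0000 1.0000
    outer loop
      vertex 0.00 0.00 13.58
      vertex 11.32 17.86 13.58
      vertex 0.00 17.86 13.58
    endloop
  endfacet
  facet normal 0.0000 -1.0000 0.0000
    outer loop
      vertex 0.00 0.00 0.00
      vertex 11.32 0.00 0.00
      vertex 11.32 0.00 13.58
    endloop
  endfacet
  facet normal 0.0000 -1.0000 0.0000
    outer loop
      vertex 0.00 0.00 0.00
      vertex 11.32 0.00 13.58
      vertex 0.00 0.00 13.58
    endloop
  endfacet
  facet normal 0.0000 1.0000 0.0000
    outer loop
      vertex 11.32 17.86 13.58
      vertex 11.32 17.86 0.00
      vertex 0.00 17.86 0.00
    endloop
  endfacet
  facet normal 0.0000 1.0000 0.0000
    outer loop
      vertex 0.00 17.86 13.58
      vertex 11.32 17.86 13.58
      vertex 0.00 17.86 0.00
    endloop
  endfacet
  facet normal -1.0000 0.0000 0.0000
    outer loop
      vertex 0.00 17.86 13.58
      vertex 0.00 17.86 0.00
      vertex 0.00 0.00 0.00
    endloop
  endfacet
  facet normal -1.0000 0.0000 0.0000
    outer loop
      vertex 0.00 0.00 13.58
      vertex 0.00 17.86 13.58
      vertex 0.00 0.00 0.00
    endloop
  endfacet
  facet normal 1.0000 0.0000 0.0000
    outer loop
      vertex 11.32 0.00 0.00
      vertex 11.32 17.86 0.00
      vertex 11.32 17.86 13.58
    endloop
  endfacet
  facet normal 1.0000 0.0000 0.0000
    outer loop
      vertex 11.32 0.00 0.00
      vertex 11.32 17.86 13.58
      vertex 11.32 0.00 13.58
    endloop
  endfacet
endsolid part

The G0 Z moves step by Δz≈1.70 mm. Every layer's G1 loop is the same polygon, so the solid is a straight extrusion of it from z=0 to z≈13.6. Closing with flat bottom and top caps and triangulating gives 12 facets — a rectangular box, roughly 11.3 × 17.9 mm footprint and 13.6 mm tall.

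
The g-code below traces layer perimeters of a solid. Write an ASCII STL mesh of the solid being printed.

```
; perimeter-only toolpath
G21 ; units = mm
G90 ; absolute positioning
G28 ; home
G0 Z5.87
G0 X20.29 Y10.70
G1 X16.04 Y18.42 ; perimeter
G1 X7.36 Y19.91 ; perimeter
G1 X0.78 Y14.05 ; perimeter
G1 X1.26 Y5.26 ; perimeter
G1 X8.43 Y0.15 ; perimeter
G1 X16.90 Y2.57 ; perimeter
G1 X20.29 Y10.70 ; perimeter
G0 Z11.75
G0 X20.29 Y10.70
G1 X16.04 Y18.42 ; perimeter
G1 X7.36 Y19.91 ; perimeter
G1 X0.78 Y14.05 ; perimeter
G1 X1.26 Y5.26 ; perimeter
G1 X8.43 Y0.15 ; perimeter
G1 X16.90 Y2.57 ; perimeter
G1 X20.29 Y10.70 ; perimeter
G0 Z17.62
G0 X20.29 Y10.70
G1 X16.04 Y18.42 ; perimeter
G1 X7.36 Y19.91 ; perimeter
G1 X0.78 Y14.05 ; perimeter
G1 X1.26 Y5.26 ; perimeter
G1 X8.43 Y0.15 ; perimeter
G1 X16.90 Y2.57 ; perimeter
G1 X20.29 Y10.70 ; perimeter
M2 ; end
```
solid part
  facet normal 0.0000 0.0000 -1.0000
    outer loop
      vertex 7.36 19.91 0.00
      vertex 16.04 18.42 0.00
      vertex 20.29 10.70 0.00
    endloop
  endfacet
  facet normal 0.0000 0.0000 -1.0000
    outer loop
      vertex 0.78 14.05 0.00
      vertex 7.36 19.91 0.00
      vertex 20.29 10.70 0.00
    endloop
  endfacet
  facet normal 0.0000 0.0000 -1.0000
    outer loop
      vertex 1.26 5.26 0.00
      vertex 0.78 14.05 0.00
      vertex 20.29 10.70 0.00
    endloop
  endfacet
  facet normal 0.0000 0.0000 -1.0000
    outer loop
      vertex 8.43 0.15 0.00
      vertex 1.26 5.26 0.00
      vertex 20.29 10.70 0.00
    endloop
  endfacet
  facet normal 0.0000 0.0000 -1.0000
    outer loop
      vertex 16.90 2.57 0.00
      vertex 8.43 0.15 0.00
      vertex 20.29 10.70 0.00
    endloop
  endfacet
  facet normal 0.0000 0.0000 1.0000
    outer loop
      vertex 20.29 10.70 17.62
      vertex 16.04 18.42 17.62
      vertex 7.36 19.91 17.62
    endloop
  endfacet
  facet normal 0.0000 0.0000 1.0000
    outer loop
      vertex 20.29 10.70 17.62
      vertex 7.36 19.91 17.62
      vertex 0.78 14.05 17.62
    endloop
  endfacet
  facet normal 0.0000 0.0000 1.0000
    outer loop
      vertex 20.29 10.70 17.62
      vertex 0.78 14.05 17.62
      vertex 1.26 5.26 17.62
    endloop
  endfacet
  facet normal 0.0000 0.0000 1.0000
    outer loop
      vertex 20.29 10.70 17.62
      vertex 1.26 5.26 17.62
      vertex 8.43 0.15 17.62
    endloop
  endfacet
  facet normal 0.0000 0.0000 1.0000
    outer loop
      vertex 20.29 10.70 17.62
      vertex 8.43 0.15 17.62
      vertex 16.90 2.57 17.62
    endloop
  endfacet
  facet normal 0.8760 0.4823 0.0000
    outer loop
      vertex 20.29 10.70 0.00
      vertex 16.04 18.42 0.00
      vertex 16.04 18.42 17.62
    endloop
  endfacet
  facet normal 0.8760 0.4823 0.0000
    outer loop
      vertex 20.29 10.70 0.00
      vertex 16.04 18.42 17.62
      vertex 20.29 10.70 17.62
    endloop
  endfacet
  facet normal 0.1692 0.9856 0.0000
    outer loop
      vertex 16.04 18.42 0.00
      vertex 7.36 19.91 0.00
      vertex 7.36 19.91 17.62
    endloop
  endfacet
  facet normal 0.1692 0.9856 0.0000
    outer loop
      vertex 16.04 18.42 0.00
      vertex 7.36 19.91 17.62
      vertex 16.04 18.42 17.62
    endloop
  endfacet
  facet normal -0.6651 0.7468 0.0000
    outer loop
      vertex 7.36 19.91 0.00
      vertex 0.78 14.05 0.00
      vertex 0.78 14.05 17.62
    endloop
  endfacet
  facet normal -0.6651 0.7468 0.0000
    outer loop
      vertex 7.36 19.91 0.00
      vertex 0.78 14.05 17.62
      vertex 7.36 19.91 17.62
    endloop
  endfacet
  facet normal -0.9985 -0.0545 0.0000
    outer loop
      vertex 0.78 14.05 0.00
      vertex 1.26 5.26 0.00
      vertex 1.26 5.26 17.62
    endloop
  endfacet
  facet normal -0.9985 -0.0545 0.0000
    outer loop
      vertex 0.78 14.05 0.00
      vertex 1.26 5.26 17.62
      vertex 0.78 14.05 17.62
    endloop
  endfacet
  facet normal -0.5804 -0.8143 0.0000
    outer loop
      vertex 1.26 5.26 0.00
      vertex 8.43 0.15 0.00
      vertex 8.43 0.15 17.62
    endloop
  endfacet
  facet normal -0.5804 -0.8143 0.0000
    outer loop
      vertex 1.26 5.26 0.00
      vertex 8.43 0.15 17.62
      vertex 1.26 5.26 17.62
    endloop
  endfacet
  facet normal 0.2747 -0.9615 0.0000
    outer loop
      vertex 8.43 0.15 0.00
      vertex 16.90 2.57 0.00
      vertex 16.90 2.57 17.62
    endloop
  endfacet
  facet normal 0.2747 -0.9615 0.0000
    outer loop
      vertex 8.43 0.15 0.00
      vertex 16.90 2.57 17.62
      vertex 8.43 0.15 17.62
    endloop
  endfacet
  facet normal 0.9230 -0.3849 0.0000
    outer loop
      vertex 16.90 2.57 0.00
      vertex 20.29 10.70 0.00
      vertex 20.29 10.70 17.62
    endloop
  endfacet
  facet normal 0.9230 -0.3849 0.0000
    outer loop
      vertex 16.90 2.57 0.00
      vertex 20.29 10.70 17.62
      vertex 16.90 2.57 17.62
    endloop
  endfacet
endsolid part

The G0 Z moves step by Δz≈5.87 mm. Every layer's G1 loop is the same polygon, so the solid is a straight extrusion of it from z=0 to z≈17.6. Closing with flat bottom and top caps and triangulating gives 24 facets — a regular 7-sided prism (a cylinder approximated with 7 flat sides), circumscribed radius ≈ 10.2 mm, height ≈ 17.6 mm.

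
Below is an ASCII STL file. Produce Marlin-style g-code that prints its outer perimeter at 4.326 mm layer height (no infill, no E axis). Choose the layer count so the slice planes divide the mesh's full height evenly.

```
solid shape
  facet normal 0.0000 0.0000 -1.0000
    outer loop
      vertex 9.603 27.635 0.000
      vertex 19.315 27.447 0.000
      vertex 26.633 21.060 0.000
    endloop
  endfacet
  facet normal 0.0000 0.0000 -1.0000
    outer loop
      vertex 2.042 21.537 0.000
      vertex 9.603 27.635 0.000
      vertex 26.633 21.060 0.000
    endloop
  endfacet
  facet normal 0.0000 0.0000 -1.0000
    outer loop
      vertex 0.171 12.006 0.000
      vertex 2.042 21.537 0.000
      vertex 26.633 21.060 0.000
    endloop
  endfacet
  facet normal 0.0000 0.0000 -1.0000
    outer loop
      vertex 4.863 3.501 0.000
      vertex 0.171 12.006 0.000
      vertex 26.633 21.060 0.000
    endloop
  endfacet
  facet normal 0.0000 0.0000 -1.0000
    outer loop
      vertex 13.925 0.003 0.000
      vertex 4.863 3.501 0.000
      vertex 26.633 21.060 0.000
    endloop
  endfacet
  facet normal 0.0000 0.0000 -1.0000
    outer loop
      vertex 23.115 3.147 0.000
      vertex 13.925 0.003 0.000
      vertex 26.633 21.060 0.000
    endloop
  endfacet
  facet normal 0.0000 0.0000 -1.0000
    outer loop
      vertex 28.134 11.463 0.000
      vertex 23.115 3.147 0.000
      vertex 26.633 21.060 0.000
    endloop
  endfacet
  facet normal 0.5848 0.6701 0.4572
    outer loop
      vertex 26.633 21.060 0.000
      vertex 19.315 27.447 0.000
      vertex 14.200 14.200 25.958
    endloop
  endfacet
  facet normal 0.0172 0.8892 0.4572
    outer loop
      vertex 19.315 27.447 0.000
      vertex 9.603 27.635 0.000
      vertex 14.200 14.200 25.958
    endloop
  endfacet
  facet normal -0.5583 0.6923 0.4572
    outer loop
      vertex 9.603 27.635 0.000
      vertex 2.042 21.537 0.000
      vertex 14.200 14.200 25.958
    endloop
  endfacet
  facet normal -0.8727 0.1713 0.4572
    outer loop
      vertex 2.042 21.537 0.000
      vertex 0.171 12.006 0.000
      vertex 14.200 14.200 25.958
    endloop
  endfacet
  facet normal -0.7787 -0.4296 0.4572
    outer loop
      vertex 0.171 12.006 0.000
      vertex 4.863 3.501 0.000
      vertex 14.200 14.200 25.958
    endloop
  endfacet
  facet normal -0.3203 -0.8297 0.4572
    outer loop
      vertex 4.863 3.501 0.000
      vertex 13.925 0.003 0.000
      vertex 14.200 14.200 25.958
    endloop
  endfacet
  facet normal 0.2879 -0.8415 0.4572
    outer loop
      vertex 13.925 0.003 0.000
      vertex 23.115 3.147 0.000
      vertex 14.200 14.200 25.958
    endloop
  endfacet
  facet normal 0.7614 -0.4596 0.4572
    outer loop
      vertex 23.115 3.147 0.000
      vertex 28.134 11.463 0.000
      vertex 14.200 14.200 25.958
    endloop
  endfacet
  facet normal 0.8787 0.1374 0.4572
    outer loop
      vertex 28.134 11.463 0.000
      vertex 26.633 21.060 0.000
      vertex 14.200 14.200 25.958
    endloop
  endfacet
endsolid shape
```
; perimeter-only toolpath
G21 ; units = mm
G90 ; absolute positioning
G28 ; home
; layer 1
G0 Z4.326
G0 X24.561 Y19.917
G1 X18.462 Y25.239
G1 X10.369 Y25.396
G1 X4.068 Y20.314
G1 X2.509 Y12.372
G1 X6.419 Y5.284
G1 X13.971 Y2.369
G1 X21.629 Y4.989
G1 X25.812 Y11.919
G1 X24.561 Y19.917
; layer 2
G0 Z8.653
G0 X22.489 Y18.773
G1 X17.610 Y23.031
G1 X11.135 Y23.157
G1 X6.095 Y19.091
G1 X4.847 Y12.737
G1 X7.975 Y7.067
G1 X14.017 Y4.735
G1 X20.143 Y6.831
G1 X23.489 Y12.375
G1 X22.489 Y18.773
; layer 3
G0 Z12.979
G0 X20.416 Y17.630
G1 X16.758 Y20.823
G1 X11.901 Y20.918
G1 X8.121 Y17.868
G1 X7.185 Y13.103
G1 X9.531 Y8.851
G1 X14.062 Y7.101
G1 X18.657 Y8.673
G1 X21.167 Y12.831
G1 X20.416 Y17.630
; layer 4
G0 Z17.305
G0 X18.344 Y16.487
G1 X15.905 Y18.616
G1 X12.668 Y18.678
G1 X10.147 Y16.646
G1 X9.524 Y13.469
G1 X11.088 Y10.634
G1 X14.108 Y9.468
G1 X17.172 Y10.516
G1 X18.845 Y13.288
G1 X18.344 Y16.487
; layer 5
G0 Z21.632
G0 X16.272 Y15.343
G1 X15.053 Y16.408
G1 X13.434 Y16.439
G1 X12.174 Y15.423
G1 X11.862 Y13.834
G1 X12.644 Y12.417
G1 X14.154 Y11.834
G1 X15.686 Y12.358
G1 X16.522 Y13.744
G1 X16.272 Y15.343
M2 ; end

The solid is a regular 9-sided pyramid, base circumscribed radius ≈ 14.2 mm, apex at z ≈ 26 mm. Slicing at Δz = 4.326 mm — 6 equal slices spanning the solid's height, so layer i sits at z = i·h/6 — gives 5 non-empty perimeters. Each is a 9-segment closed polygon; G0 lifts to the layer z and rapids to the start vertex, then G1 traces the edges. The cross-section shrinks linearly with z (the slice at the apex is degenerate and omitted).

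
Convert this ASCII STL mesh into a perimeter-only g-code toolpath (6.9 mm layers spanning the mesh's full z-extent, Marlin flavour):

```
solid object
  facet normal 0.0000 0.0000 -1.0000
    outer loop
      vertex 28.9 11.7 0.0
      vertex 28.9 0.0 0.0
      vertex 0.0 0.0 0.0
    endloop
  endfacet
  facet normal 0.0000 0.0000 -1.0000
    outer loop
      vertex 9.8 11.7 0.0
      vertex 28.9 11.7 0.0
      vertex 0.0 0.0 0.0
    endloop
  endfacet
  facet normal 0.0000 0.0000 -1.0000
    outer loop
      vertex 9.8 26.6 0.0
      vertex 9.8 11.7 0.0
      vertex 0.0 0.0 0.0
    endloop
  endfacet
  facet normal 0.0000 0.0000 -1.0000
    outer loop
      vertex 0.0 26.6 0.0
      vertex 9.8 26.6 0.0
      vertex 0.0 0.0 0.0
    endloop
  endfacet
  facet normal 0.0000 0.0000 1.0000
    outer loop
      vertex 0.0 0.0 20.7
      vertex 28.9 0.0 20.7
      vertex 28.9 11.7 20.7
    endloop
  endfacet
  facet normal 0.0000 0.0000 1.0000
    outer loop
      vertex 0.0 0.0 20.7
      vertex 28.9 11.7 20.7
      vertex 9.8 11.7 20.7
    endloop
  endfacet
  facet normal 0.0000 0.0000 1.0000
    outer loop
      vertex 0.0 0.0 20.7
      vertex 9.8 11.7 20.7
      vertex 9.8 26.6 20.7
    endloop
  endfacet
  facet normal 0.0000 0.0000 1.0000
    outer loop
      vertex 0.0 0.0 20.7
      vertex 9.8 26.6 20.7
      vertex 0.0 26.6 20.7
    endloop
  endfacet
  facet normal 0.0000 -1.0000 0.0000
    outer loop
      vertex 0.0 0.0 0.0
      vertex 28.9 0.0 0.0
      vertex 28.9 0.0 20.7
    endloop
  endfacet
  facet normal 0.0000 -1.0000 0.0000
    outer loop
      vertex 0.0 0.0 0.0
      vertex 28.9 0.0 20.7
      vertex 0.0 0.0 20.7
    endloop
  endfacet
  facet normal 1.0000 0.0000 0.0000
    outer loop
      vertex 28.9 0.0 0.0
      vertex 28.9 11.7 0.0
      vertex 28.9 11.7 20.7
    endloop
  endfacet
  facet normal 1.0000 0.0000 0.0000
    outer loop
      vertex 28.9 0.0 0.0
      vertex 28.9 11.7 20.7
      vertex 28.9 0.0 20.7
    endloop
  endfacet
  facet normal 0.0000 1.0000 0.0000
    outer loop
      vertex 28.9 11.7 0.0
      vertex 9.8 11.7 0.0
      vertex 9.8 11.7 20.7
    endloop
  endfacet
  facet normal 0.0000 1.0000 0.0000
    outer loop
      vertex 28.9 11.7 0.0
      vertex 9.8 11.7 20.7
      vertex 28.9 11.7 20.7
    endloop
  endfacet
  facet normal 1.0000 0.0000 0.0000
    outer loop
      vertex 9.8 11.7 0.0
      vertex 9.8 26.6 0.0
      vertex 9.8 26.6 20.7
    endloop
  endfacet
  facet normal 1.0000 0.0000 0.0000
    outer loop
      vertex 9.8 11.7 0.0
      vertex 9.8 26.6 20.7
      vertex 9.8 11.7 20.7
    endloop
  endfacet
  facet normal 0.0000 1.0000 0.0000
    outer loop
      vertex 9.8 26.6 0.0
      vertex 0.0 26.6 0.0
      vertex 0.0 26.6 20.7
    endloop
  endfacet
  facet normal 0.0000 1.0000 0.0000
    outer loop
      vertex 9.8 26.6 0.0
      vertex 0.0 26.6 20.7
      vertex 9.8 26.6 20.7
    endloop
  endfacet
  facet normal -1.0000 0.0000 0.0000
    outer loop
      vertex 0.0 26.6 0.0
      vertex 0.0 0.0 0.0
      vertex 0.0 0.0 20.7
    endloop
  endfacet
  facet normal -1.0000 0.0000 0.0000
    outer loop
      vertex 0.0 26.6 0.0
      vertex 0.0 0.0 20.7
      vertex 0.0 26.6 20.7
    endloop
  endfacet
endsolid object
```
; perimeter-only toolpath
G21 ; units = mm
G90 ; absolute positioning
G28 ; home
; layer 1
G0 Z6.9
G0 X0.0 Y0.0
G1 X28.9 Y0.0
G1 X28.9 Y11.7
G1 X9.8 Y11.7
G1 X9.8 Y26.6
G1 X0.0 Y26.6
G1 X0.0 Y0.0
; layer 2
G0 Z13.8
G0 X0.0 Y0.0
G1 X28.9 Y0.0
G1 X28.9 Y11.7
G1 X9.8 Y11.7
G1 X9.8 Y26.6
G1 X0.0 Y26.6
G1 X0.0 Y0.0
; layer 3
G0 Z20.7
G0 X0.0 Y0.0
G1 X28.9 Y0.0
G1 X28.9 Y11.7
G1 X9.8 Y11.7
G1 X9.8 Y26.6
G1 X0.0 Y26.6
G1 X0.0 Y0.0
M2 ; end

The solid is an L-shaped prism: outer 28.9 × 26.6 mm, arm thicknesses ≈ 11.7 mm (horizontal) and 9.8 mm (vertical), extruded 20.7 mm in z. Slicing at Δz = 6.9 mm — 3 equal slices spanning the solid's height, so layer i sits at z = i·h/3 — gives 3 non-empty perimeters. Each is a 6-segment closed polygon; G0 lifts to the layer z and rapids to the start vertex, then G1 traces the edges.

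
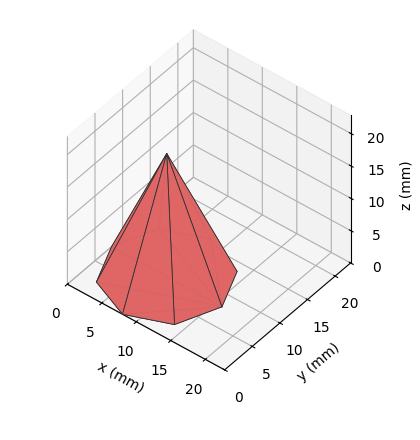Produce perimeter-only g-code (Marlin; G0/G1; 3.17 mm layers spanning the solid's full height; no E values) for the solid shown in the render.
Reading the render: the shape is a regular 8-sided pyramid, base circumscribed radius ≈ 8 mm, apex at z ≈ 19 mm (dimensions read to the nearest mm from the axis ticks). For the g-code, the solid's height is divided into equal slices at the stated Δz and each level perimeter traced with G1 moves after a G0 lift.

; perimeter-only toolpath
G21 ; units = mm
G90 ; absolute positioning
G28 ; home
; layer 1
G0 Z3.17
G0 X14.67 Y8.00
G1 X12.72 Y12.72
G1 X8.00 Y14.67
G1 X3.28 Y12.72
G1 X1.33 Y8.00
G1 X3.28 Y3.28
G1 X8.00 Y1.33
G1 X12.72 Y3.28
G1 X14.67 Y8.00
; layer 2
G0 Z6.33
G0 X13.33 Y8.00
G1 X11.77 Y11.77
G1 X8.00 Y13.33
G1 X4.23 Y11.77
G1 X2.67 Y8.00
G1 X4.23 Y4.23
G1 X8.00 Y2.67
G1 X11.77 Y4.23
G1 X13.33 Y8.00
; layer 3
G0 Z9.50
G0 X12.00 Y8.00
G1 X10.83 Y10.83
G1 X8.00 Y12.00
G1 X5.17 Y10.83
G1 X4.00 Y8.00
G1 X5.17 Y5.17
G1 X8.00 Y4.00
G1 X10.83 Y5.17
G1 X12.00 Y8.00
; layer 4
G0 Z12.67
G0 X10.67 Y8.00
G1 X9.89 Y9.89
G1 X8.00 Y10.67
G1 X6.11 Y9.89
G1 X5.33 Y8.00
G1 X6.11 Y6.11
G1 X8.00 Y5.33
G1 X9.89 Y6.11
G1 X10.67 Y8.00
; layer 5
G0 Z15.83
G0 X9.33 Y8.00
G1 X8.94 Y8.94
G1 X8.00 Y9.33
G1 X7.06 Y8.94
G1 X6.67 Y8.00
G1 X7.06 Y7.06
G1 X8.00 Y6.67
G1 X8.94 Y7.06
G1 X9.33 Y8.00
M2 ; end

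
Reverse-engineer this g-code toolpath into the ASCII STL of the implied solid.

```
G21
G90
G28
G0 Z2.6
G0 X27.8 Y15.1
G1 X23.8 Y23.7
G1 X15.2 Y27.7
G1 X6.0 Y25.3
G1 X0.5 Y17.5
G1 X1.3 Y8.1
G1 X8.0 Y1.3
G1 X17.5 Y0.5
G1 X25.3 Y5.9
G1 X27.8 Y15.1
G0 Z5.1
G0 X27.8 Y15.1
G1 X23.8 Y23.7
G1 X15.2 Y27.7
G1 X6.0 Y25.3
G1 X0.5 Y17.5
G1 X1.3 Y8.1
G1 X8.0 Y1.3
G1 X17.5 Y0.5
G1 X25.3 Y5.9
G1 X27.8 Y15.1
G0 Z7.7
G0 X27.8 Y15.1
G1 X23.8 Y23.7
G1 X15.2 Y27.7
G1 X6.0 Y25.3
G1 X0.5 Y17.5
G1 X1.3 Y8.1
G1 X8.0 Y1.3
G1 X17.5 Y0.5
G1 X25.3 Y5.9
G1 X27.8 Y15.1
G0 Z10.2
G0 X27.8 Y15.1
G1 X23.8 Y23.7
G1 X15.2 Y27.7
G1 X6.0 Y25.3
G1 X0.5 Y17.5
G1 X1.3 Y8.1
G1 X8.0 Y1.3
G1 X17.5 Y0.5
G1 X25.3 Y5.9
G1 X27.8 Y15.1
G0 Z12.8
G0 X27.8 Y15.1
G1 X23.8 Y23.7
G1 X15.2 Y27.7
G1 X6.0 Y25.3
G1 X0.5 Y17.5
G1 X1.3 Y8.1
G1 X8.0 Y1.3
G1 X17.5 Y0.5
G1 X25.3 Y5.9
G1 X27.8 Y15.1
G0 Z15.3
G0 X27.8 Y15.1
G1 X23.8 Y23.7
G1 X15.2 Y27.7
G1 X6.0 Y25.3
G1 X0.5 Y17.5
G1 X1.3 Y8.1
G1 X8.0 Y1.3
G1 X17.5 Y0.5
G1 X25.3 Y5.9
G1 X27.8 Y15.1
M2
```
solid part
  facet normal 0.0000 0.0000 -1.0000
    outer loop
      vertex 15.2 27.7 0.0
      vertex 23.8 23.7 0.0
      vertex 27.8 15.1 0.0
    endloop
  endfacet
  facet normal 0.0000 0.0000 -1.0000
    outer loop
      vertex 6.0 25.3 0.0
      vertex 15.2 27.7 0.0
      vertex 27.8 15.1 0.0
    endloop
  endfacet
  facet normal 0.0000 0.0000 -1.0000
    outer loop
      vertex 0.5 17.5 0.0
      vertex 6.0 25.3 0.0
      vertex 27.8 15.1 0.0
    endloop
  endfacet
  facet normal 0.0000 0.0000 -1.0000
    outer loop
      vertex 1.3 8.1 0.0
      vertex 0.5 17.5 0.0
      vertex 27.8 15.1 0.0
    endloop
  endfacet
  facet normal 0.0000 0.0000 -1.0000
    outer loop
      vertex 8.0 1.3 0.0
      vertex 1.3 8.1 0.0
      vertex 27.8 15.1 0.0
    endloop
  endfacet
  facet normal 0.0000 0.0000 -1.0000
    outer loop
      vertex 17.5 0.5 0.0
      vertex 8.0 1.3 0.0
      vertex 27.8 15.1 0.0
    endloop
  endfacet
  facet normal 0.0000 0.0000 -1.0000
    outer loop
      vertex 25.3 5.9 0.0
      vertex 17.5 0.5 0.0
      vertex 27.8 15.1 0.0
    endloop
  endfacet
  facet normal 0.0000 0.0000 1.0000
    outer loop
      vertex 27.8 15.1 15.3
      vertex 23.8 23.7 15.3
      vertex 15.2 27.7 15.3
    endloop
  endfacet
  facet normal 0.0000 0.0000 1.0000
    outer loop
      vertex 27.8 15.1 15.3
      vertex 15.2 27.7 15.3
      vertex 6.0 25.3 15.3
    endloop
  endfacet
  facet normal 0.0000 0.0000 1.0000
    outer loop
      vertex 27.8 15.1 15.3
      vertex 6.0 25.3 15.3
      vertex 0.5 17.5 15.3
    endloop
  endfacet
  facet normal 0.0000 0.0000 1.0000
    outer loop
      vertex 27.8 15.1 15.3
      vertex 0.5 17.5 15.3
      vertex 1.3 8.1 15.3
    endloop
  endfacet
  facet normal 0.0000 0.0000 1.0000
    outer loop
      vertex 27.8 15.1 15.3
      vertex 1.3 8.1 15.3
      vertex 8.0 1.3 15.3
    endloop
  endfacet
  facet normal 0.0000 0.0000 1.0000
    outer loop
      vertex 27.8 15.1 15.3
      vertex 8.0 1.3 15.3
      vertex 17.5 0.5 15.3
    endloop
  endfacet
  facet normal 0.0000 0.0000 1.0000
    outer loop
      vertex 27.8 15.1 15.3
      vertex 17.5 0.5 15.3
      vertex 25.3 5.9 15.3
    endloop
  endfacet
  facet normal 0.9067 0.4217 0.0000
    outer loop
      vertex 27.8 15.1 0.0
      vertex 23.8 23.7 0.0
      vertex 23.8 23.7 15.3
    endloop
  endfacet
  facet normal 0.9067 0.4217 0.0000
    outer loop
      vertex 27.8 15.1 0.0
      vertex 23.8 23.7 15.3
      vertex 27.8 15.1 15.3
    endloop
  endfacet
  facet normal 0.4217 0.9067 0.0000
    outer loop
      vertex 23.8 23.7 0.0
      vertex 15.2 27.7 0.0
      vertex 15.2 27.7 15.3
    endloop
  endfacet
  facet normal 0.4217 0.9067 0.0000
    outer loop
      vertex 23.8 23.7 0.0
      vertex 15.2 27.7 15.3
      vertex 23.8 23.7 15.3
    endloop
  endfacet
  facet normal -0.2524 0.9676 0.0000
    outer loop
      vertex 15.2 27.7 0.0
      vertex 6.0 25.3 0.0
      vertex 6.0 25.3 15.3
    endloop
  endfacet
  facet normal -0.2524 0.9676 0.0000
    outer loop
      vertex 15.2 27.7 0.0
      vertex 6.0 25.3 15.3
      vertex 15.2 27.7 15.3
    endloop
  endfacet
  facet normal -0.8173 0.5763 0.0000
    outer loop
      vertex 6.0 25.3 0.0
      vertex 0.5 17.5 0.0
      vertex 0.5 17.5 15.3
    endloop
  endfacet
  facet normal -0.8173 0.5763 0.0000
    outer loop
      vertex 6.0 25.3 0.0
      vertex 0.5 17.5 15.3
      vertex 6.0 25.3 15.3
    endloop
  endfacet
  facet normal -0.9964 -0.0848 0.0000
    outer loop
      vertex 0.5 17.5 0.0
      vertex 1.3 8.1 0.0
      vertex 1.3 8.1 15.3
    endloop
  endfacet
  facet normal -0.9964 -0.0848 0.0000
    outer loop
      vertex 0.5 17.5 0.0
      vertex 1.3 8.1 15.3
      vertex 0.5 17.5 15.3
    endloop
  endfacet
  facet normal -0.7123 -0.7018 0.0000
    outer loop
      vertex 1.3 8.1 0.0
      vertex 8.0 1.3 0.0
      vertex 8.0 1.3 15.3
    endloop
  endfacet
  facet normal -0.7123 -0.7018 0.0000
    outer loop
      vertex 1.3 8.1 0.0
      vertex 8.0 1.3 15.3
      vertex 1.3 8.1 15.3
    endloop
  endfacet
  facet normal -0.0839 -0.9965 0.0000
    outer loop
      vertex 8.0 1.3 0.0
      vertex 17.5 0.5 0.0
      vertex 17.5 0.5 15.3
    endloop
  endfacet
  facet normal -0.0839 -0.9965 0.0000
    outer loop
      vertex 8.0 1.3 0.0
      vertex 17.5 0.5 15.3
      vertex 8.0 1.3 15.3
    endloop
  endfacet
  facet normal 0.5692 -0.8222 0.0000
    outer loop
      vertex 17.5 0.5 0.0
      vertex 25.3 5.9 0.0
      vertex 25.3 5.9 15.3
    endloop
  endfacet
  facet normal 0.5692 -0.8222 0.0000
    outer loop
      vertex 17.5 0.5 0.0
      vertex 25.3 5.9 15.3
      vertex 17.5 0.5 15.3
    endloop
  endfacet
  facet normal 0.9650 -0.2622 0.0000
    outer loop
      vertex 25.3 5.9 0.0
      vertex 27.8 15.1 0.0
      vertex 27.8 15.1 15.3
    endloop
  endfacet
  facet normal 0.9650 -0.2622 0.0000
    outer loop
      vertex 25.3 5.9 0.0
      vertex 27.8 15.1 15.3
      vertex 25.3 5.9 15.3
    endloop
  endfacet
endsolid part

The G0 Z moves step by Δz≈2.6 mm. Every layer's G1 loop is the same polygon, so the solid is a straight extrusion of it from z=0 to z≈15.3. Closing with flat bottom and top caps and triangulating gives 32 facets — a regular 9-sided prism (a cylinder approximated with 9 flat sides), circumscribed radius ≈ 13.9 mm, height ≈ 15.3 mm.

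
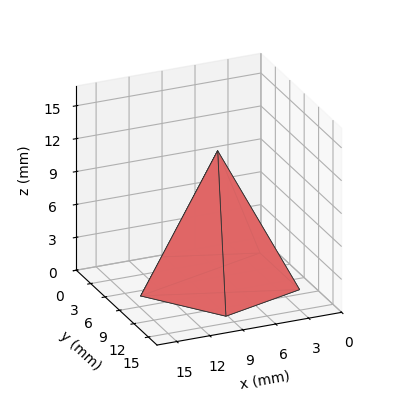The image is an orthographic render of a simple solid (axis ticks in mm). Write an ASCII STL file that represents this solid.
Reading the render: the shape is a regular 5-sided pyramid, base circumscribed radius ≈ 7 mm, apex at z ≈ 12 mm (dimensions read to the nearest mm from the axis ticks). For the STL, each face is triangulated and given an outward normal.

solid part
  facet normal 0.0000 0.0000 -1.0000
    outer loop
      vertex 1.34 11.11 0.00
      vertex 9.16 13.66 0.00
      vertex 14.00 7.00 0.00
    endloop
  endfacet
  facet normal 0.0000 0.0000 -1.0000
    outer loop
      vertex 1.34 2.89 0.00
      vertex 1.34 11.11 0.00
      vertex 14.00 7.00 0.00
    endloop
  endfacet
  facet normal 0.0000 0.0000 -1.0000
    outer loop
      vertex 9.16 0.34 0.00
      vertex 1.34 2.89 0.00
      vertex 14.00 7.00 0.00
    endloop
  endfacet
  facet normal 0.7316 0.5317 0.4268
    outer loop
      vertex 14.00 7.00 0.00
      vertex 9.16 13.66 0.00
      vertex 7.00 7.00 12.00
    endloop
  endfacet
  facet normal -0.2804 0.8598 0.4267
    outer loop
      vertex 9.16 13.66 0.00
      vertex 1.34 11.11 0.00
      vertex 7.00 7.00 12.00
    endloop
  endfacet
  facet normal -0.9044 0.0000 0.4266
    outer loop
      vertex 1.34 11.11 0.00
      vertex 1.34 2.89 0.00
      vertex 7.00 7.00 12.00
    endloop
  endfacet
  facet normal -0.2804 -0.8598 0.4267
    outer loop
      vertex 1.34 2.89 0.00
      vertex 9.16 0.34 0.00
      vertex 7.00 7.00 12.00
    endloop
  endfacet
  facet normal 0.7316 -0.5317 0.4268
    outer loop
      vertex 9.16 0.34 0.00
      vertex 14.00 7.00 0.00
      vertex 7.00 7.00 12.00
    endloop
  endfacet
endsolid part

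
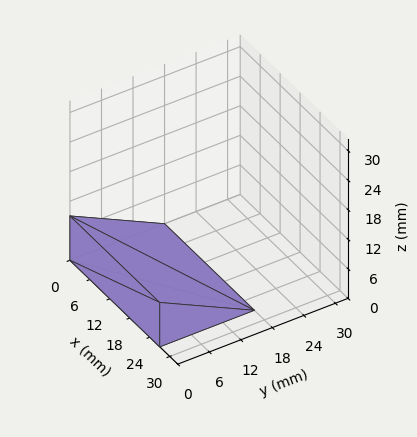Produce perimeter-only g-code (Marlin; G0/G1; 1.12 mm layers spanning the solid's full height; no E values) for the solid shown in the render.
Reading the render: the shape is a wedge (ramp): 27 × 18 mm base, rising to 9 mm along the y=0 edge and sloping linearly to z=0 at y=18 (dimensions read to the nearest mm from the axis ticks). For the g-code, the solid's height is divided into equal slices at the stated Δz and each level perimeter traced with G1 moves after a G0 lift.

; perimeter-only toolpath
G21 ; units = mm
G90 ; absolute positioning
G28 ; home
; layer 1
G0 Z1.12
G0 X0.00 Y0.00
G1 X27.00 Y0.00
G1 X27.00 Y15.75
G1 X0.00 Y15.75
G1 X0.00 Y0.00
; layer 2
G0 Z2.25
G0 X0.00 Y0.00
G1 X27.00 Y0.00
G1 X27.00 Y13.50
G1 X0.00 Y13.50
G1 X0.00 Y0.00
; layer 3
G0 Z3.38
G0 X0.00 Y0.00
G1 X27.00 Y0.00
G1 X27.00 Y11.25
G1 X0.00 Y11.25
G1 X0.00 Y0.00
; layer 4
G0 Z4.50
G0 X0.00 Y0.00
G1 X27.00 Y0.00
G1 X27.00 Y9.00
G1 X0.00 Y9.00
G1 X0.00 Y0.00
; layer 5
G0 Z5.62
G0 X0.00 Y0.00
G1 X27.00 Y0.00
G1 X27.00 Y6.75
G1 X0.00 Y6.75
G1 X0.00 Y0.00
; layer 6
G0 Z6.75
G0 X0.00 Y0.00
G1 X27.00 Y0.00
G1 X27.00 Y4.50
G1 X0.00 Y4.50
G1 X0.00 Y0.00
; layer 7
G0 Z7.88
G0 X0.00 Y0.00
G1 X27.00 Y0.00
G1 X27.00 Y2.25
G1 X0.00 Y2.25
G1 X0.00 Y0.00
M2 ; end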